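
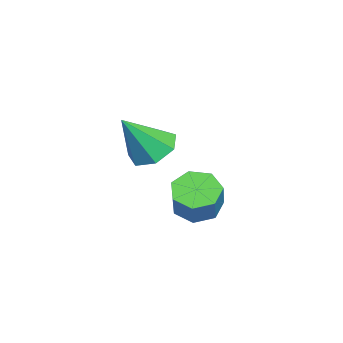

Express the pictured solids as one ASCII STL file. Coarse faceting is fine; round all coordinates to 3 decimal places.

solid 
facet normal -0.580 -0.062 -0.812
outer loop
vertex 1.263 -0.472 -1.203
vertex 0.807 -1.163 -0.824
vertex 0.634 -0.271 -0.769
endloop
endfacet
facet normal 0.173 0.965 -0.196
outer loop
vertex 1.263 -0.472 -1.203
vertex 0.634 -0.271 -0.769
vertex 2.069 -0.387 -0.074
endloop
endfacet
facet normal 0.174 0.965 -0.198
outer loop
vertex 2.069 -0.387 -0.074
vertex 0.634 -0.271 -0.769
vertex 1.441 -0.185 0.36
endloop
endfacet
facet normal 0.581 0.061 0.812
outer loop
vertex 2.069 -0.387 -0.074
vertex 1.441 -0.185 0.36
vertex 1.613 -1.077 0.304
endloop
endfacet
facet normal -0.580 -0.062 -0.812
outer loop
vertex 0.634 -0.271 -0.769
vertex 0.807 -1.163 -0.824
vertex 0.136 -0.741 -0.377
endloop
endfacet
facet normal -0.514 0.801 0.307
outer loop
vertex 0.634 -0.271 -0.769
vertex 0.136 -0.741 -0.377
vertex 1.441 -0.185 0.36
endloop
endfacet
facet normal -0.514 0.801 0.306
outer loop
vertex 1.441 -0.185 0.36
vertex 0.136 -0.741 -0.377
vertex 0.942 -0.655 0.752
endloop
endfacet
facet normal 0.580 0.061 0.812
outer loop
vertex 1.441 -0.185 0.36
vertex 0.942 -0.655 0.752
vertex 1.613 -1.077 0.304
endloop
endfacet
facet normal -0.580 -0.061 -0.813
outer loop
vertex 0.136 -0.741 -0.377
vertex 0.807 -1.163 -0.824
vertex 0.142 -1.529 -0.322
endloop
endfacet
facet normal -0.815 0.034 0.579
outer loop
vertex 0.136 -0.741 -0.377
vertex 0.142 -1.529 -0.322
vertex 0.942 -0.655 0.752
endloop
endfacet
facet normal -0.814 0.033 0.580
outer loop
vertex 0.942 -0.655 0.752
vertex 0.142 -1.529 -0.322
vertex 0.949 -1.443 0.807
endloop
endfacet
facet normal 0.581 0.062 0.812
outer loop
vertex 0.942 -0.655 0.752
vertex 0.949 -1.443 0.807
vertex 1.613 -1.077 0.304
endloop
endfacet
facet normal -0.580 -0.061 -0.813
outer loop
vertex 0.142 -1.529 -0.322
vertex 0.807 -1.163 -0.824
vertex 0.649 -2.041 -0.645
endloop
endfacet
facet normal -0.501 -0.759 0.416
outer loop
vertex 0.142 -1.529 -0.322
vertex 0.649 -2.041 -0.645
vertex 0.949 -1.443 0.807
endloop
endfacet
facet normal -0.501 -0.759 0.416
outer loop
vertex 0.949 -1.443 0.807
vertex 0.649 -2.041 -0.645
vertex 1.456 -1.955 0.484
endloop
endfacet
facet normal 0.580 0.063 0.812
outer loop
vertex 0.949 -1.443 0.807
vertex 1.456 -1.955 0.484
vertex 1.613 -1.077 0.304
endloop
endfacet
facet normal -0.580 -0.061 -0.812
outer loop
vertex 0.649 -2.041 -0.645
vertex 0.807 -1.163 -0.824
vertex 1.275 -1.892 -1.103
endloop
endfacet
facet normal 0.189 -0.980 -0.060
outer loop
vertex 0.649 -2.041 -0.645
vertex 1.275 -1.892 -1.103
vertex 1.456 -1.955 0.484
endloop
endfacet
facet normal 0.189 -0.980 -0.060
outer loop
vertex 1.456 -1.955 0.484
vertex 1.275 -1.892 -1.103
vertex 2.081 -1.806 0.025
endloop
endfacet
facet normal 0.581 0.062 0.811
outer loop
vertex 1.456 -1.955 0.484
vertex 2.081 -1.806 0.025
vertex 1.613 -1.077 0.304
endloop
endfacet
facet normal -0.581 -0.062 -0.812
outer loop
vertex 1.275 -1.892 -1.103
vertex 0.807 -1.163 -0.824
vertex 1.548 -1.194 -1.352
endloop
endfacet
facet normal 0.737 -0.464 -0.491
outer loop
vertex 1.275 -1.892 -1.103
vertex 1.548 -1.194 -1.352
vertex 2.081 -1.806 0.025
endloop
endfacet
facet normal 0.738 -0.463 -0.491
outer loop
vertex 2.081 -1.806 0.025
vertex 1.548 -1.194 -1.352
vertex 2.354 -1.108 -0.223
endloop
endfacet
facet normal 0.580 0.062 0.812
outer loop
vertex 2.081 -1.806 0.025
vertex 2.354 -1.108 -0.223
vertex 1.613 -1.077 0.304
endloop
endfacet
facet normal -0.581 -0.062 -0.812
outer loop
vertex 1.548 -1.194 -1.352
vertex 0.807 -1.163 -0.824
vertex 1.263 -0.472 -1.203
endloop
endfacet
facet normal 0.730 0.402 -0.552
outer loop
vertex 1.548 -1.194 -1.352
vertex 1.263 -0.472 -1.203
vertex 2.354 -1.108 -0.223
endloop
endfacet
facet normal 0.730 0.403 -0.552
outer loop
vertex 2.354 -1.108 -0.223
vertex 1.263 -0.472 -1.203
vertex 2.069 -0.387 -0.074
endloop
endfacet
facet normal 0.580 0.061 0.812
outer loop
vertex 2.354 -1.108 -0.223
vertex 2.069 -0.387 -0.074
vertex 1.613 -1.077 0.304
endloop
endfacet
facet normal -0.359 0.469 -0.807
outer loop
vertex 3.244 -2.845 2.124
vertex 2.624 -2.378 2.671
vertex 3.506 -2.124 2.426
endloop
endfacet
facet normal 0.948 -0.304 -0.096
outer loop
vertex 3.244 -2.845 2.124
vertex 3.506 -2.124 2.426
vertex 3.316 -3.282 4.229
endloop
endfacet
facet normal -0.359 0.469 -0.807
outer loop
vertex 3.506 -2.124 2.426
vertex 2.624 -2.378 2.671
vertex 3.104 -1.594 2.913
endloop
endfacet
facet normal 0.873 0.363 0.325
outer loop
vertex 3.506 -2.124 2.426
vertex 3.104 -1.594 2.913
vertex 3.316 -3.282 4.229
endloop
endfacet
facet normal -0.359 0.469 -0.807
outer loop
vertex 3.104 -1.594 2.913
vertex 2.624 -2.378 2.671
vertex 2.34 -1.654 3.218
endloop
endfacet
facet normal 0.250 0.615 0.748
outer loop
vertex 3.104 -1.594 2.913
vertex 2.34 -1.654 3.218
vertex 3.316 -3.282 4.229
endloop
endfacet
facet normal -0.359 0.469 -0.807
outer loop
vertex 2.34 -1.654 3.218
vertex 2.624 -2.378 2.671
vertex 1.79 -2.259 3.111
endloop
endfacet
facet normal -0.452 0.259 0.854
outer loop
vertex 2.34 -1.654 3.218
vertex 1.79 -2.259 3.111
vertex 3.316 -3.282 4.229
endloop
endfacet
facet normal -0.359 0.469 -0.807
outer loop
vertex 1.79 -2.259 3.111
vertex 2.624 -2.378 2.671
vertex 1.868 -2.953 2.673
endloop
endfacet
facet normal -0.703 -0.434 0.563
outer loop
vertex 1.79 -2.259 3.111
vertex 1.868 -2.953 2.673
vertex 3.316 -3.282 4.229
endloop
endfacet
facet normal -0.359 0.469 -0.807
outer loop
vertex 1.868 -2.953 2.673
vertex 2.624 -2.378 2.671
vertex 2.515 -3.214 2.234
endloop
endfacet
facet normal -0.316 -0.944 0.095
outer loop
vertex 1.868 -2.953 2.673
vertex 2.515 -3.214 2.234
vertex 3.316 -3.282 4.229
endloop
endfacet
facet normal -0.359 0.469 -0.807
outer loop
vertex 2.515 -3.214 2.234
vertex 2.624 -2.378 2.671
vertex 3.244 -2.845 2.124
endloop
endfacet
facet normal 0.419 -0.886 -0.198
outer loop
vertex 2.515 -3.214 2.234
vertex 3.244 -2.845 2.124
vertex 3.316 -3.282 4.229
endloop
endfacet

endsolid


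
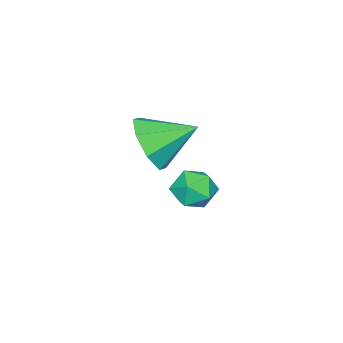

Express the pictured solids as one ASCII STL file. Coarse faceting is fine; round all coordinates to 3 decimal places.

solid 
facet normal -0.525 -0.676 0.518
outer loop
vertex -0.855 3.161 0.144
vertex -0.423 2.574 -0.184
vertex -0.184 2.912 0.499
endloop
endfacet
facet normal -0.483 -0.057 0.874
outer loop
vertex -0.855 3.161 0.144
vertex -0.184 2.912 0.499
vertex -0.348 3.693 0.459
endloop
endfacet
facet normal -0.763 0.454 0.461
outer loop
vertex -0.855 3.161 0.144
vertex -0.348 3.693 0.459
vertex -0.69 3.837 -0.249
endloop
endfacet
facet normal -0.977 0.151 -0.150
outer loop
vertex -0.855 3.161 0.144
vertex -0.69 3.837 -0.249
vertex -0.736 3.146 -0.646
endloop
endfacet
facet normal -0.830 -0.547 -0.115
outer loop
vertex -0.855 3.161 0.144
vertex -0.736 3.146 -0.646
vertex -0.423 2.574 -0.184
endloop
endfacet
facet normal 0.207 0.093 0.974
outer loop
vertex -0.348 3.693 0.459
vertex -0.184 2.912 0.499
vertex 0.396 3.434 0.326
endloop
endfacet
facet normal 0.140 -0.906 0.399
outer loop
vertex -0.184 2.912 0.499
vertex -0.423 2.574 -0.184
vertex 0.35 2.743 -0.071
endloop
endfacet
facet normal -0.354 -0.697 -0.623
outer loop
vertex -0.423 2.574 -0.184
vertex -0.736 3.146 -0.646
vertex 0.008 2.887 -0.779
endloop
endfacet
facet normal -0.591 0.431 -0.682
outer loop
vertex -0.736 3.146 -0.646
vertex -0.69 3.837 -0.249
vertex -0.156 3.668 -0.819
endloop
endfacet
facet normal -0.246 0.920 0.306
outer loop
vertex -0.69 3.837 -0.249
vertex -0.348 3.693 0.459
vertex 0.083 4.006 -0.136
endloop
endfacet
facet normal 0.977 -0.151 0.150
outer loop
vertex 0.515 3.419 -0.464
vertex 0.396 3.434 0.326
vertex 0.35 2.743 -0.071
endloop
endfacet
facet normal 0.763 -0.454 -0.461
outer loop
vertex 0.515 3.419 -0.464
vertex 0.35 2.743 -0.071
vertex 0.008 2.887 -0.779
endloop
endfacet
facet normal 0.483 0.057 -0.874
outer loop
vertex 0.515 3.419 -0.464
vertex 0.008 2.887 -0.779
vertex -0.156 3.668 -0.819
endloop
endfacet
facet normal 0.525 0.676 -0.518
outer loop
vertex 0.515 3.419 -0.464
vertex -0.156 3.668 -0.819
vertex 0.083 4.006 -0.136
endloop
endfacet
facet normal 0.830 0.547 0.115
outer loop
vertex 0.515 3.419 -0.464
vertex 0.083 4.006 -0.136
vertex 0.396 3.434 0.326
endloop
endfacet
facet normal 0.591 -0.431 0.682
outer loop
vertex 0.35 2.743 -0.071
vertex 0.396 3.434 0.326
vertex -0.184 2.912 0.499
endloop
endfacet
facet normal 0.246 -0.920 -0.306
outer loop
vertex 0.008 2.887 -0.779
vertex 0.35 2.743 -0.071
vertex -0.423 2.574 -0.184
endloop
endfacet
facet normal -0.207 -0.093 -0.974
outer loop
vertex -0.156 3.668 -0.819
vertex 0.008 2.887 -0.779
vertex -0.736 3.146 -0.646
endloop
endfacet
facet normal -0.140 0.906 -0.399
outer loop
vertex 0.083 4.006 -0.136
vertex -0.156 3.668 -0.819
vertex -0.69 3.837 -0.249
endloop
endfacet
facet normal 0.354 0.697 0.623
outer loop
vertex 0.396 3.434 0.326
vertex 0.083 4.006 -0.136
vertex -0.348 3.693 0.459
endloop
endfacet
facet normal 0.522 -0.724 -0.450
outer loop
vertex 2.837 3.389 3.833
vertex 2.127 3.34 3.088
vertex 2.995 3.875 3.234
endloop
endfacet
facet normal 0.425 0.645 0.635
outer loop
vertex 2.837 3.389 3.833
vertex 2.995 3.875 3.234
vertex 1.333 4.44 3.772
endloop
endfacet
facet normal 0.522 -0.725 -0.450
outer loop
vertex 2.995 3.875 3.234
vertex 2.127 3.34 3.088
vertex 2.645 4.048 2.549
endloop
endfacet
facet normal 0.340 0.938 0.063
outer loop
vertex 2.995 3.875 3.234
vertex 2.645 4.048 2.549
vertex 1.333 4.44 3.772
endloop
endfacet
facet normal 0.523 -0.725 -0.450
outer loop
vertex 2.645 4.048 2.549
vertex 2.127 3.34 3.088
vertex 1.992 3.806 2.18
endloop
endfacet
facet normal -0.107 0.908 -0.406
outer loop
vertex 2.645 4.048 2.549
vertex 1.992 3.806 2.18
vertex 1.333 4.44 3.772
endloop
endfacet
facet normal 0.522 -0.725 -0.450
outer loop
vertex 1.992 3.806 2.18
vertex 2.127 3.34 3.088
vertex 1.418 3.291 2.343
endloop
endfacet
facet normal -0.653 0.571 -0.498
outer loop
vertex 1.992 3.806 2.18
vertex 1.418 3.291 2.343
vertex 1.333 4.44 3.772
endloop
endfacet
facet normal 0.523 -0.724 -0.450
outer loop
vertex 1.418 3.291 2.343
vertex 2.127 3.34 3.088
vertex 1.26 2.804 2.942
endloop
endfacet
facet normal -0.980 0.124 -0.158
outer loop
vertex 1.418 3.291 2.343
vertex 1.26 2.804 2.942
vertex 1.333 4.44 3.772
endloop
endfacet
facet normal 0.523 -0.724 -0.450
outer loop
vertex 1.26 2.804 2.942
vertex 2.127 3.34 3.088
vertex 1.61 2.631 3.627
endloop
endfacet
facet normal -0.894 -0.170 0.414
outer loop
vertex 1.26 2.804 2.942
vertex 1.61 2.631 3.627
vertex 1.333 4.44 3.772
endloop
endfacet
facet normal 0.523 -0.724 -0.451
outer loop
vertex 1.61 2.631 3.627
vertex 2.127 3.34 3.088
vertex 2.263 2.873 3.996
endloop
endfacet
facet normal -0.448 -0.139 0.883
outer loop
vertex 1.61 2.631 3.627
vertex 2.263 2.873 3.996
vertex 1.333 4.44 3.772
endloop
endfacet
facet normal 0.523 -0.724 -0.451
outer loop
vertex 2.263 2.873 3.996
vertex 2.127 3.34 3.088
vertex 2.837 3.389 3.833
endloop
endfacet
facet normal 0.099 0.198 0.975
outer loop
vertex 2.263 2.873 3.996
vertex 2.837 3.389 3.833
vertex 1.333 4.44 3.772
endloop
endfacet

endsolid


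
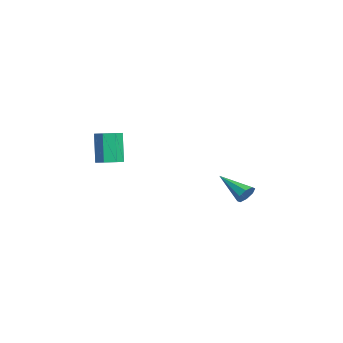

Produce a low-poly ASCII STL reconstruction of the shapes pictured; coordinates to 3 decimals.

solid 
facet normal 0.681 0.590 -0.434
outer loop
vertex -0.963 3.498 -1.758
vertex -1.366 3.605 -2.244
vertex -1.251 3.887 -1.681
endloop
endfacet
facet normal 0.221 -0.029 0.975
outer loop
vertex -0.963 3.498 -1.758
vertex -1.251 3.887 -1.681
vertex -2.694 2.455 -1.396
endloop
endfacet
facet normal 0.680 0.590 -0.435
outer loop
vertex -1.251 3.887 -1.681
vertex -1.366 3.605 -2.244
vertex -1.606 4.11 -1.934
endloop
endfacet
facet normal -0.299 0.467 0.832
outer loop
vertex -1.251 3.887 -1.681
vertex -1.606 4.11 -1.934
vertex -2.694 2.455 -1.396
endloop
endfacet
facet normal 0.680 0.590 -0.435
outer loop
vertex -1.606 4.11 -1.934
vertex -1.366 3.605 -2.244
vertex -1.821 4.038 -2.368
endloop
endfacet
facet normal -0.759 0.589 0.278
outer loop
vertex -1.606 4.11 -1.934
vertex -1.821 4.038 -2.368
vertex -2.694 2.455 -1.396
endloop
endfacet
facet normal 0.680 0.590 -0.435
outer loop
vertex -1.821 4.038 -2.368
vertex -1.366 3.605 -2.244
vertex -1.769 3.711 -2.73
endloop
endfacet
facet normal -0.891 0.266 -0.368
outer loop
vertex -1.821 4.038 -2.368
vertex -1.769 3.711 -2.73
vertex -2.694 2.455 -1.396
endloop
endfacet
facet normal 0.680 0.590 -0.435
outer loop
vertex -1.769 3.711 -2.73
vertex -1.366 3.605 -2.244
vertex -1.481 3.322 -2.807
endloop
endfacet
facet normal -0.616 -0.313 -0.722
outer loop
vertex -1.769 3.711 -2.73
vertex -1.481 3.322 -2.807
vertex -2.694 2.455 -1.396
endloop
endfacet
facet normal 0.680 0.589 -0.435
outer loop
vertex -1.481 3.322 -2.807
vertex -1.366 3.605 -2.244
vertex -1.126 3.099 -2.554
endloop
endfacet
facet normal -0.095 -0.809 -0.579
outer loop
vertex -1.481 3.322 -2.807
vertex -1.126 3.099 -2.554
vertex -2.694 2.455 -1.396
endloop
endfacet
facet normal 0.682 0.589 -0.434
outer loop
vertex -1.126 3.099 -2.554
vertex -1.366 3.605 -2.244
vertex -0.912 3.171 -2.12
endloop
endfacet
facet normal 0.364 -0.931 -0.025
outer loop
vertex -1.126 3.099 -2.554
vertex -0.912 3.171 -2.12
vertex -2.694 2.455 -1.396
endloop
endfacet
facet normal 0.681 0.588 -0.435
outer loop
vertex -0.912 3.171 -2.12
vertex -1.366 3.605 -2.244
vertex -0.963 3.498 -1.758
endloop
endfacet
facet normal 0.496 -0.608 0.619
outer loop
vertex -0.912 3.171 -2.12
vertex -0.963 3.498 -1.758
vertex -2.694 2.455 -1.396
endloop
endfacet
facet normal 0.380 -0.023 -0.925
outer loop
vertex 0.869 -3.93 1.516
vertex 0.285 -3.59 1.268
vertex 0.899 -3.306 1.513
endloop
endfacet
facet normal 0.924 -0.043 0.379
outer loop
vertex 0.869 -3.93 1.516
vertex 0.899 -3.306 1.513
vertex 0.18 -3.89 3.199
endloop
endfacet
facet normal 0.924 -0.043 0.379
outer loop
vertex 0.18 -3.89 3.199
vertex 0.899 -3.306 1.513
vertex 0.21 -3.266 3.197
endloop
endfacet
facet normal -0.378 0.021 0.925
outer loop
vertex 0.18 -3.89 3.199
vertex 0.21 -3.266 3.197
vertex -0.405 -3.55 2.952
endloop
endfacet
facet normal 0.379 -0.022 -0.925
outer loop
vertex 0.899 -3.306 1.513
vertex 0.285 -3.59 1.268
vertex 0.467 -2.896 1.326
endloop
endfacet
facet normal 0.614 0.754 0.233
outer loop
vertex 0.899 -3.306 1.513
vertex 0.467 -2.896 1.326
vertex 0.21 -3.266 3.197
endloop
endfacet
facet normal 0.614 0.754 0.233
outer loop
vertex 0.21 -3.266 3.197
vertex 0.467 -2.896 1.326
vertex -0.223 -2.855 3.01
endloop
endfacet
facet normal -0.379 0.022 0.925
outer loop
vertex 0.21 -3.266 3.197
vertex -0.223 -2.855 3.01
vertex -0.405 -3.55 2.952
endloop
endfacet
facet normal 0.379 -0.022 -0.925
outer loop
vertex 0.467 -2.896 1.326
vertex 0.285 -3.59 1.268
vertex -0.103 -3.009 1.095
endloop
endfacet
facet normal -0.159 0.983 -0.089
outer loop
vertex 0.467 -2.896 1.326
vertex -0.103 -3.009 1.095
vertex -0.223 -2.855 3.01
endloop
endfacet
facet normal -0.159 0.983 -0.089
outer loop
vertex -0.223 -2.855 3.01
vertex -0.103 -3.009 1.095
vertex -0.792 -2.968 2.779
endloop
endfacet
facet normal -0.380 0.022 0.925
outer loop
vertex -0.223 -2.855 3.01
vertex -0.792 -2.968 2.779
vertex -0.405 -3.55 2.952
endloop
endfacet
facet normal 0.378 -0.023 -0.925
outer loop
vertex -0.103 -3.009 1.095
vertex 0.285 -3.59 1.268
vertex -0.381 -3.559 0.995
endloop
endfacet
facet normal -0.812 0.473 -0.344
outer loop
vertex -0.103 -3.009 1.095
vertex -0.381 -3.559 0.995
vertex -0.792 -2.968 2.779
endloop
endfacet
facet normal -0.812 0.473 -0.344
outer loop
vertex -0.792 -2.968 2.779
vertex -0.381 -3.559 0.995
vertex -1.07 -3.518 2.679
endloop
endfacet
facet normal -0.379 0.023 0.925
outer loop
vertex -0.792 -2.968 2.779
vertex -1.07 -3.518 2.679
vertex -0.405 -3.55 2.952
endloop
endfacet
facet normal 0.378 -0.022 -0.925
outer loop
vertex -0.381 -3.559 0.995
vertex 0.285 -3.59 1.268
vertex -0.157 -4.133 1.1
endloop
endfacet
facet normal -0.854 -0.395 -0.340
outer loop
vertex -0.381 -3.559 0.995
vertex -0.157 -4.133 1.1
vertex -1.07 -3.518 2.679
endloop
endfacet
facet normal -0.854 -0.394 -0.340
outer loop
vertex -1.07 -3.518 2.679
vertex -0.157 -4.133 1.1
vertex -0.847 -4.092 2.784
endloop
endfacet
facet normal -0.379 0.022 0.925
outer loop
vertex -1.07 -3.518 2.679
vertex -0.847 -4.092 2.784
vertex -0.405 -3.55 2.952
endloop
endfacet
facet normal 0.379 -0.023 -0.925
outer loop
vertex -0.157 -4.133 1.1
vertex 0.285 -3.59 1.268
vertex 0.399 -4.298 1.332
endloop
endfacet
facet normal -0.253 -0.964 -0.080
outer loop
vertex -0.157 -4.133 1.1
vertex 0.399 -4.298 1.332
vertex -0.847 -4.092 2.784
endloop
endfacet
facet normal -0.254 -0.964 -0.081
outer loop
vertex -0.847 -4.092 2.784
vertex 0.399 -4.298 1.332
vertex -0.291 -4.258 3.016
endloop
endfacet
facet normal -0.379 0.023 0.925
outer loop
vertex -0.847 -4.092 2.784
vertex -0.291 -4.258 3.016
vertex -0.405 -3.55 2.952
endloop
endfacet
facet normal 0.380 -0.022 -0.925
outer loop
vertex 0.399 -4.298 1.332
vertex 0.285 -3.59 1.268
vertex 0.869 -3.93 1.516
endloop
endfacet
facet normal 0.539 -0.808 0.240
outer loop
vertex 0.399 -4.298 1.332
vertex 0.869 -3.93 1.516
vertex -0.291 -4.258 3.016
endloop
endfacet
facet normal 0.538 -0.808 0.240
outer loop
vertex -0.291 -4.258 3.016
vertex 0.869 -3.93 1.516
vertex 0.18 -3.89 3.199
endloop
endfacet
facet normal -0.378 0.023 0.926
outer loop
vertex -0.291 -4.258 3.016
vertex 0.18 -3.89 3.199
vertex -0.405 -3.55 2.952
endloop
endfacet

endsolid


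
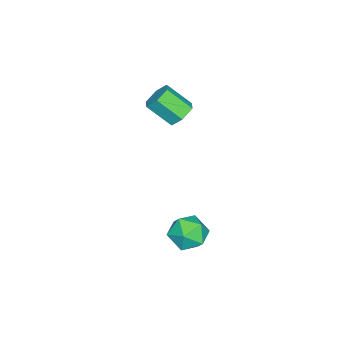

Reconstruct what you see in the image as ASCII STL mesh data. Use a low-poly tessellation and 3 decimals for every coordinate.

solid 
facet normal -0.968 0.248 -0.038
outer loop
vertex 3.135 2.296 -2.323
vertex 2.906 1.335 -2.768
vertex 2.893 1.45 -1.691
endloop
endfacet
facet normal -0.644 0.567 0.513
outer loop
vertex 3.135 2.296 -2.323
vertex 2.893 1.45 -1.691
vertex 3.7 2.118 -1.416
endloop
endfacet
facet normal -0.107 0.961 0.255
outer loop
vertex 3.135 2.296 -2.323
vertex 3.7 2.118 -1.416
vertex 4.211 2.416 -2.323
endloop
endfacet
facet normal -0.099 0.886 -0.454
outer loop
vertex 3.135 2.296 -2.323
vertex 4.211 2.416 -2.323
vertex 3.72 1.933 -3.159
endloop
endfacet
facet normal -0.632 0.445 -0.635
outer loop
vertex 3.135 2.296 -2.323
vertex 3.72 1.933 -3.159
vertex 2.906 1.335 -2.768
endloop
endfacet
facet normal -0.365 0.059 0.929
outer loop
vertex 3.7 2.118 -1.416
vertex 2.893 1.45 -1.691
vertex 3.82 1.047 -1.301
endloop
endfacet
facet normal -0.889 -0.457 0.038
outer loop
vertex 2.893 1.45 -1.691
vertex 2.906 1.335 -2.768
vertex 3.329 0.564 -2.137
endloop
endfacet
facet normal -0.344 -0.138 -0.929
outer loop
vertex 2.906 1.335 -2.768
vertex 3.72 1.933 -3.159
vertex 3.84 0.862 -3.044
endloop
endfacet
facet normal 0.517 0.574 -0.635
outer loop
vertex 3.72 1.933 -3.159
vertex 4.211 2.416 -2.323
vertex 4.647 1.53 -2.769
endloop
endfacet
facet normal 0.504 0.696 0.512
outer loop
vertex 4.211 2.416 -2.323
vertex 3.7 2.118 -1.416
vertex 4.634 1.645 -1.692
endloop
endfacet
facet normal 0.099 -0.886 0.454
outer loop
vertex 4.405 0.684 -2.137
vertex 3.82 1.047 -1.301
vertex 3.329 0.564 -2.137
endloop
endfacet
facet normal 0.107 -0.961 -0.255
outer loop
vertex 4.405 0.684 -2.137
vertex 3.329 0.564 -2.137
vertex 3.84 0.862 -3.044
endloop
endfacet
facet normal 0.644 -0.567 -0.513
outer loop
vertex 4.405 0.684 -2.137
vertex 3.84 0.862 -3.044
vertex 4.647 1.53 -2.769
endloop
endfacet
facet normal 0.968 -0.248 0.038
outer loop
vertex 4.405 0.684 -2.137
vertex 4.647 1.53 -2.769
vertex 4.634 1.645 -1.692
endloop
endfacet
facet normal 0.632 -0.445 0.635
outer loop
vertex 4.405 0.684 -2.137
vertex 4.634 1.645 -1.692
vertex 3.82 1.047 -1.301
endloop
endfacet
facet normal -0.517 -0.574 0.635
outer loop
vertex 3.329 0.564 -2.137
vertex 3.82 1.047 -1.301
vertex 2.893 1.45 -1.691
endloop
endfacet
facet normal -0.504 -0.696 -0.512
outer loop
vertex 3.84 0.862 -3.044
vertex 3.329 0.564 -2.137
vertex 2.906 1.335 -2.768
endloop
endfacet
facet normal 0.365 -0.059 -0.929
outer loop
vertex 4.647 1.53 -2.769
vertex 3.84 0.862 -3.044
vertex 3.72 1.933 -3.159
endloop
endfacet
facet normal 0.889 0.457 -0.038
outer loop
vertex 4.634 1.645 -1.692
vertex 4.647 1.53 -2.769
vertex 4.211 2.416 -2.323
endloop
endfacet
facet normal 0.344 0.138 0.929
outer loop
vertex 3.82 1.047 -1.301
vertex 4.634 1.645 -1.692
vertex 3.7 2.118 -1.416
endloop
endfacet
facet normal -0.104 0.744 -0.660
outer loop
vertex 0.861 -0.644 2.628
vertex 0.156 -0.44 2.969
vertex 0.845 -0.108 3.235
endloop
endfacet
facet normal 0.994 0.090 -0.053
outer loop
vertex 0.861 -0.644 2.628
vertex 0.845 -0.108 3.235
vertex 1.03 -1.865 3.711
endloop
endfacet
facet normal 0.994 0.090 -0.054
outer loop
vertex 1.03 -1.865 3.711
vertex 0.845 -0.108 3.235
vertex 1.014 -1.328 4.318
endloop
endfacet
facet normal 0.102 -0.744 0.661
outer loop
vertex 1.03 -1.865 3.711
vertex 1.014 -1.328 4.318
vertex 0.324 -1.66 4.051
endloop
endfacet
facet normal -0.104 0.744 -0.660
outer loop
vertex 0.845 -0.108 3.235
vertex 0.156 -0.44 2.969
vertex 0.139 0.096 3.576
endloop
endfacet
facet normal 0.479 0.619 0.622
outer loop
vertex 0.845 -0.108 3.235
vertex 0.139 0.096 3.576
vertex 1.014 -1.328 4.318
endloop
endfacet
facet normal 0.479 0.619 0.623
outer loop
vertex 1.014 -1.328 4.318
vertex 0.139 0.096 3.576
vertex 0.308 -1.124 4.658
endloop
endfacet
facet normal 0.103 -0.744 0.660
outer loop
vertex 1.014 -1.328 4.318
vertex 0.308 -1.124 4.658
vertex 0.324 -1.66 4.051
endloop
endfacet
facet normal -0.102 0.744 -0.660
outer loop
vertex 0.139 0.096 3.576
vertex 0.156 -0.44 2.969
vertex -0.55 -0.235 3.309
endloop
endfacet
facet normal -0.515 0.528 0.675
outer loop
vertex 0.139 0.096 3.576
vertex -0.55 -0.235 3.309
vertex 0.308 -1.124 4.658
endloop
endfacet
facet normal -0.515 0.528 0.675
outer loop
vertex 0.308 -1.124 4.658
vertex -0.55 -0.235 3.309
vertex -0.381 -1.456 4.392
endloop
endfacet
facet normal 0.104 -0.744 0.660
outer loop
vertex 0.308 -1.124 4.658
vertex -0.381 -1.456 4.392
vertex 0.324 -1.66 4.051
endloop
endfacet
facet normal -0.102 0.744 -0.661
outer loop
vertex -0.55 -0.235 3.309
vertex 0.156 -0.44 2.969
vertex -0.534 -0.772 2.702
endloop
endfacet
facet normal -0.994 -0.090 0.054
outer loop
vertex -0.55 -0.235 3.309
vertex -0.534 -0.772 2.702
vertex -0.381 -1.456 4.392
endloop
endfacet
facet normal -0.994 -0.090 0.053
outer loop
vertex -0.381 -1.456 4.392
vertex -0.534 -0.772 2.702
vertex -0.365 -1.992 3.785
endloop
endfacet
facet normal 0.104 -0.744 0.660
outer loop
vertex -0.381 -1.456 4.392
vertex -0.365 -1.992 3.785
vertex 0.324 -1.66 4.051
endloop
endfacet
facet normal -0.103 0.744 -0.660
outer loop
vertex -0.534 -0.772 2.702
vertex 0.156 -0.44 2.969
vertex 0.172 -0.976 2.362
endloop
endfacet
facet normal -0.479 -0.619 -0.623
outer loop
vertex -0.534 -0.772 2.702
vertex 0.172 -0.976 2.362
vertex -0.365 -1.992 3.785
endloop
endfacet
facet normal -0.479 -0.619 -0.623
outer loop
vertex -0.365 -1.992 3.785
vertex 0.172 -0.976 2.362
vertex 0.341 -2.196 3.444
endloop
endfacet
facet normal 0.104 -0.744 0.660
outer loop
vertex -0.365 -1.992 3.785
vertex 0.341 -2.196 3.444
vertex 0.324 -1.66 4.051
endloop
endfacet
facet normal -0.104 0.744 -0.660
outer loop
vertex 0.172 -0.976 2.362
vertex 0.156 -0.44 2.969
vertex 0.861 -0.644 2.628
endloop
endfacet
facet normal 0.515 -0.528 -0.675
outer loop
vertex 0.172 -0.976 2.362
vertex 0.861 -0.644 2.628
vertex 0.341 -2.196 3.444
endloop
endfacet
facet normal 0.515 -0.528 -0.675
outer loop
vertex 0.341 -2.196 3.444
vertex 0.861 -0.644 2.628
vertex 1.03 -1.865 3.711
endloop
endfacet
facet normal 0.102 -0.744 0.660
outer loop
vertex 0.341 -2.196 3.444
vertex 1.03 -1.865 3.711
vertex 0.324 -1.66 4.051
endloop
endfacet

endsolid


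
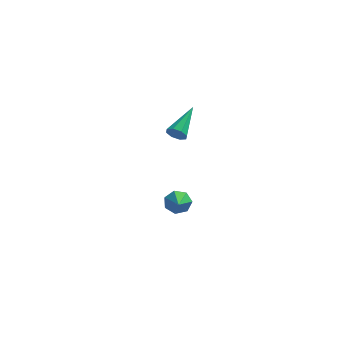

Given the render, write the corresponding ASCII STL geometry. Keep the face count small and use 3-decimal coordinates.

solid 
facet normal -0.279 -0.856 -0.435
outer loop
vertex -1.009 -4.611 1.575
vertex -1.421 -4.621 1.859
vertex -1.305 -4.431 1.411
endloop
endfacet
facet normal 0.622 0.422 -0.659
outer loop
vertex -1.009 -4.611 1.575
vertex -1.305 -4.431 1.411
vertex -0.919 -3.079 2.641
endloop
endfacet
facet normal -0.278 -0.856 -0.435
outer loop
vertex -1.305 -4.431 1.411
vertex -1.421 -4.621 1.859
vertex -1.668 -4.363 1.509
endloop
endfacet
facet normal -0.069 0.682 -0.728
outer loop
vertex -1.305 -4.431 1.411
vertex -1.668 -4.363 1.509
vertex -0.919 -3.079 2.641
endloop
endfacet
facet normal -0.280 -0.856 -0.434
outer loop
vertex -1.668 -4.363 1.509
vertex -1.421 -4.621 1.859
vertex -1.887 -4.445 1.812
endloop
endfacet
facet normal -0.677 0.668 -0.309
outer loop
vertex -1.668 -4.363 1.509
vertex -1.887 -4.445 1.812
vertex -0.919 -3.079 2.641
endloop
endfacet
facet normal -0.279 -0.855 -0.436
outer loop
vertex -1.887 -4.445 1.812
vertex -1.421 -4.621 1.859
vertex -1.833 -4.631 2.142
endloop
endfacet
facet normal -0.851 0.386 0.357
outer loop
vertex -1.887 -4.445 1.812
vertex -1.833 -4.631 2.142
vertex -0.919 -3.079 2.641
endloop
endfacet
facet normal -0.277 -0.858 -0.433
outer loop
vertex -1.833 -4.631 2.142
vertex -1.421 -4.621 1.859
vertex -1.537 -4.81 2.307
endloop
endfacet
facet normal -0.485 0.004 0.875
outer loop
vertex -1.833 -4.631 2.142
vertex -1.537 -4.81 2.307
vertex -0.919 -3.079 2.641
endloop
endfacet
facet normal -0.280 -0.856 -0.434
outer loop
vertex -1.537 -4.81 2.307
vertex -1.421 -4.621 1.859
vertex -1.174 -4.879 2.209
endloop
endfacet
facet normal 0.206 -0.256 0.944
outer loop
vertex -1.537 -4.81 2.307
vertex -1.174 -4.879 2.209
vertex -0.919 -3.079 2.641
endloop
endfacet
facet normal -0.278 -0.856 -0.435
outer loop
vertex -1.174 -4.879 2.209
vertex -1.421 -4.621 1.859
vertex -0.955 -4.796 1.906
endloop
endfacet
facet normal 0.817 -0.241 0.524
outer loop
vertex -1.174 -4.879 2.209
vertex -0.955 -4.796 1.906
vertex -0.919 -3.079 2.641
endloop
endfacet
facet normal -0.278 -0.857 -0.434
outer loop
vertex -0.955 -4.796 1.906
vertex -1.421 -4.621 1.859
vertex -1.009 -4.611 1.575
endloop
endfacet
facet normal 0.989 0.039 -0.140
outer loop
vertex -0.955 -4.796 1.906
vertex -1.009 -4.611 1.575
vertex -0.919 -3.079 2.641
endloop
endfacet
facet normal -0.140 0.851 -0.506
outer loop
vertex -1.33 -2.044 -3.665
vertex -1.674 -2.366 -4.112
vertex -1.885 -2.078 -3.569
endloop
endfacet
facet normal 0.155 0.203 0.967
outer loop
vertex -1.33 -2.044 -3.665
vertex -1.885 -2.078 -3.569
vertex -1.446 -3.754 -3.288
endloop
endfacet
facet normal -0.140 0.851 -0.506
outer loop
vertex -1.885 -2.078 -3.569
vertex -1.674 -2.366 -4.112
vertex -2.281 -2.329 -3.882
endloop
endfacet
facet normal -0.609 -0.027 0.792
outer loop
vertex -1.885 -2.078 -3.569
vertex -2.281 -2.329 -3.882
vertex -1.446 -3.754 -3.288
endloop
endfacet
facet normal -0.140 0.852 -0.505
outer loop
vertex -2.281 -2.329 -3.882
vertex -1.674 -2.366 -4.112
vertex -2.22 -2.608 -4.369
endloop
endfacet
facet normal -0.879 -0.453 0.149
outer loop
vertex -2.281 -2.329 -3.882
vertex -2.22 -2.608 -4.369
vertex -1.446 -3.754 -3.288
endloop
endfacet
facet normal -0.139 0.851 -0.506
outer loop
vertex -2.22 -2.608 -4.369
vertex -1.674 -2.366 -4.112
vertex -1.748 -2.705 -4.662
endloop
endfacet
facet normal -0.451 -0.754 -0.477
outer loop
vertex -2.22 -2.608 -4.369
vertex -1.748 -2.705 -4.662
vertex -1.446 -3.754 -3.288
endloop
endfacet
facet normal -0.139 0.851 -0.506
outer loop
vertex -1.748 -2.705 -4.662
vertex -1.674 -2.366 -4.112
vertex -1.22 -2.547 -4.541
endloop
endfacet
facet normal 0.352 -0.705 -0.616
outer loop
vertex -1.748 -2.705 -4.662
vertex -1.22 -2.547 -4.541
vertex -1.446 -3.754 -3.288
endloop
endfacet
facet normal -0.140 0.850 -0.507
outer loop
vertex -1.22 -2.547 -4.541
vertex -1.674 -2.366 -4.112
vertex -1.034 -2.252 -4.098
endloop
endfacet
facet normal 0.926 -0.341 -0.162
outer loop
vertex -1.22 -2.547 -4.541
vertex -1.034 -2.252 -4.098
vertex -1.446 -3.754 -3.288
endloop
endfacet
facet normal -0.141 0.851 -0.505
outer loop
vertex -1.034 -2.252 -4.098
vertex -1.674 -2.366 -4.112
vertex -1.33 -2.044 -3.665
endloop
endfacet
facet normal 0.838 0.063 0.543
outer loop
vertex -1.034 -2.252 -4.098
vertex -1.33 -2.044 -3.665
vertex -1.446 -3.754 -3.288
endloop
endfacet

endsolid


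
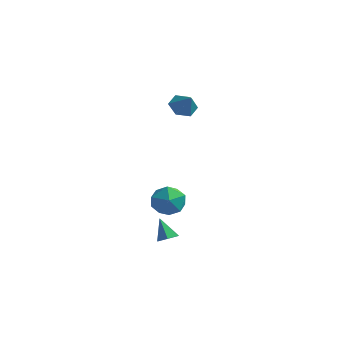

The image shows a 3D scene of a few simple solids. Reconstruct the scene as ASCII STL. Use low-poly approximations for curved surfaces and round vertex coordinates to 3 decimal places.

solid 
facet normal -0.640 0.299 -0.708
outer loop
vertex -0.018 3.648 2.231
vertex -0.491 3.759 2.706
vertex -0.063 4.257 2.529
endloop
endfacet
facet normal 0.984 0.131 -0.120
outer loop
vertex -0.018 3.648 2.231
vertex -0.063 4.257 2.529
vertex 0.151 3.461 3.414
endloop
endfacet
facet normal -0.641 0.299 -0.707
outer loop
vertex -0.063 4.257 2.529
vertex -0.491 3.759 2.706
vertex -0.536 4.369 3.005
endloop
endfacet
facet normal 0.605 0.659 0.446
outer loop
vertex -0.063 4.257 2.529
vertex -0.536 4.369 3.005
vertex 0.151 3.461 3.414
endloop
endfacet
facet normal -0.641 0.299 -0.707
outer loop
vertex -0.536 4.369 3.005
vertex -0.491 3.759 2.706
vertex -0.964 3.87 3.182
endloop
endfacet
facet normal -0.055 0.375 0.925
outer loop
vertex -0.536 4.369 3.005
vertex -0.964 3.87 3.182
vertex 0.151 3.461 3.414
endloop
endfacet
facet normal -0.642 0.297 -0.707
outer loop
vertex -0.964 3.87 3.182
vertex -0.491 3.759 2.706
vertex -0.918 3.261 2.884
endloop
endfacet
facet normal -0.333 -0.435 0.837
outer loop
vertex -0.964 3.87 3.182
vertex -0.918 3.261 2.884
vertex 0.151 3.461 3.414
endloop
endfacet
facet normal -0.642 0.297 -0.707
outer loop
vertex -0.918 3.261 2.884
vertex -0.491 3.759 2.706
vertex -0.445 3.15 2.408
endloop
endfacet
facet normal 0.046 -0.962 0.270
outer loop
vertex -0.918 3.261 2.884
vertex -0.445 3.15 2.408
vertex 0.151 3.461 3.414
endloop
endfacet
facet normal -0.641 0.298 -0.708
outer loop
vertex -0.445 3.15 2.408
vertex -0.491 3.759 2.706
vertex -0.018 3.648 2.231
endloop
endfacet
facet normal 0.705 -0.678 -0.208
outer loop
vertex -0.445 3.15 2.408
vertex -0.018 3.648 2.231
vertex 0.151 3.461 3.414
endloop
endfacet
facet normal 0.515 -0.182 -0.837
outer loop
vertex 1.467 -0.174 -3.159
vertex 1.219 0.228 -3.399
vertex 1.672 0.314 -3.139
endloop
endfacet
facet normal 0.512 -0.249 0.822
outer loop
vertex 1.467 -0.174 -3.159
vertex 1.672 0.314 -3.139
vertex 0.641 0.432 -2.461
endloop
endfacet
facet normal 0.515 -0.182 -0.837
outer loop
vertex 1.672 0.314 -3.139
vertex 1.219 0.228 -3.399
vertex 1.424 0.716 -3.379
endloop
endfacet
facet normal 0.469 0.648 0.600
outer loop
vertex 1.672 0.314 -3.139
vertex 1.424 0.716 -3.379
vertex 0.641 0.432 -2.461
endloop
endfacet
facet normal 0.514 -0.182 -0.838
outer loop
vertex 1.424 0.716 -3.379
vertex 1.219 0.228 -3.399
vertex 0.97 0.63 -3.639
endloop
endfacet
facet normal -0.238 0.967 0.096
outer loop
vertex 1.424 0.716 -3.379
vertex 0.97 0.63 -3.639
vertex 0.641 0.432 -2.461
endloop
endfacet
facet normal 0.514 -0.182 -0.838
outer loop
vertex 0.97 0.63 -3.639
vertex 1.219 0.228 -3.399
vertex 0.765 0.142 -3.659
endloop
endfacet
facet normal -0.903 0.387 -0.187
outer loop
vertex 0.97 0.63 -3.639
vertex 0.765 0.142 -3.659
vertex 0.641 0.432 -2.461
endloop
endfacet
facet normal 0.514 -0.183 -0.838
outer loop
vertex 0.765 0.142 -3.659
vertex 1.219 0.228 -3.399
vertex 1.013 -0.26 -3.419
endloop
endfacet
facet normal -0.860 -0.510 0.034
outer loop
vertex 0.765 0.142 -3.659
vertex 1.013 -0.26 -3.419
vertex 0.641 0.432 -2.461
endloop
endfacet
facet normal 0.514 -0.183 -0.838
outer loop
vertex 1.013 -0.26 -3.419
vertex 1.219 0.228 -3.399
vertex 1.467 -0.174 -3.159
endloop
endfacet
facet normal -0.152 -0.828 0.539
outer loop
vertex 1.013 -0.26 -3.419
vertex 1.467 -0.174 -3.159
vertex 0.641 0.432 -2.461
endloop
endfacet
facet normal 0.292 0.497 0.817
outer loop
vertex -0.298 3.039 -2.001
vertex -0.263 2.262 -1.541
vertex 0.468 2.56 -1.983
endloop
endfacet
facet normal 0.513 0.829 0.225
outer loop
vertex -0.298 3.039 -2.001
vertex 0.468 2.56 -1.983
vertex 0.192 2.94 -2.755
endloop
endfacet
facet normal -0.061 0.984 -0.169
outer loop
vertex -0.298 3.039 -2.001
vertex 0.192 2.94 -2.755
vertex -0.71 2.878 -2.79
endloop
endfacet
facet normal -0.638 0.748 0.181
outer loop
vertex -0.298 3.039 -2.001
vertex -0.71 2.878 -2.79
vertex -0.99 2.458 -2.04
endloop
endfacet
facet normal -0.421 0.448 0.789
outer loop
vertex -0.298 3.039 -2.001
vertex -0.99 2.458 -2.04
vertex -0.263 2.262 -1.541
endloop
endfacet
facet normal 0.917 0.371 -0.145
outer loop
vertex 0.192 2.94 -2.755
vertex 0.468 2.56 -1.983
vertex 0.53 2.102 -2.76
endloop
endfacet
facet normal 0.558 -0.164 0.813
outer loop
vertex 0.468 2.56 -1.983
vertex -0.263 2.262 -1.541
vertex 0.25 1.682 -2.01
endloop
endfacet
facet normal -0.593 -0.244 0.768
outer loop
vertex -0.263 2.262 -1.541
vertex -0.99 2.458 -2.04
vertex -0.652 1.62 -2.045
endloop
endfacet
facet normal -0.946 0.241 -0.218
outer loop
vertex -0.99 2.458 -2.04
vertex -0.71 2.878 -2.79
vertex -0.928 2.0 -2.817
endloop
endfacet
facet normal -0.012 0.622 -0.783
outer loop
vertex -0.71 2.878 -2.79
vertex 0.192 2.94 -2.755
vertex -0.197 2.298 -3.259
endloop
endfacet
facet normal 0.638 -0.748 -0.181
outer loop
vertex -0.162 1.521 -2.799
vertex 0.53 2.102 -2.76
vertex 0.25 1.682 -2.01
endloop
endfacet
facet normal 0.061 -0.984 0.169
outer loop
vertex -0.162 1.521 -2.799
vertex 0.25 1.682 -2.01
vertex -0.652 1.62 -2.045
endloop
endfacet
facet normal -0.513 -0.829 -0.225
outer loop
vertex -0.162 1.521 -2.799
vertex -0.652 1.62 -2.045
vertex -0.928 2.0 -2.817
endloop
endfacet
facet normal -0.292 -0.497 -0.817
outer loop
vertex -0.162 1.521 -2.799
vertex -0.928 2.0 -2.817
vertex -0.197 2.298 -3.259
endloop
endfacet
facet normal 0.421 -0.448 -0.789
outer loop
vertex -0.162 1.521 -2.799
vertex -0.197 2.298 -3.259
vertex 0.53 2.102 -2.76
endloop
endfacet
facet normal 0.946 -0.241 0.218
outer loop
vertex 0.25 1.682 -2.01
vertex 0.53 2.102 -2.76
vertex 0.468 2.56 -1.983
endloop
endfacet
facet normal 0.012 -0.622 0.783
outer loop
vertex -0.652 1.62 -2.045
vertex 0.25 1.682 -2.01
vertex -0.263 2.262 -1.541
endloop
endfacet
facet normal -0.917 -0.371 0.145
outer loop
vertex -0.928 2.0 -2.817
vertex -0.652 1.62 -2.045
vertex -0.99 2.458 -2.04
endloop
endfacet
facet normal -0.558 0.164 -0.813
outer loop
vertex -0.197 2.298 -3.259
vertex -0.928 2.0 -2.817
vertex -0.71 2.878 -2.79
endloop
endfacet
facet normal 0.593 0.244 -0.768
outer loop
vertex 0.53 2.102 -2.76
vertex -0.197 2.298 -3.259
vertex 0.192 2.94 -2.755
endloop
endfacet

endsolid


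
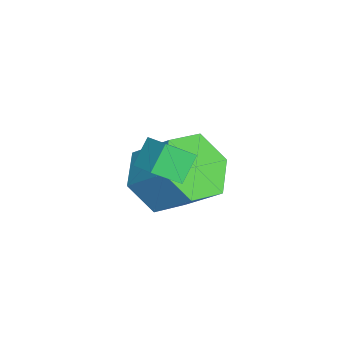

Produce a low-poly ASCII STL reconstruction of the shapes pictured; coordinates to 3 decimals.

solid 
facet normal -0.723 -0.577 -0.380
outer loop
vertex 2.108 -2.351 3.263
vertex 1.858 -1.614 2.62
vertex 2.676 -2.673 2.672
endloop
endfacet
facet normal 0.248 -0.731 0.636
outer loop
vertex 3.262 -2.206 2.98
vertex 2.108 -2.351 3.263
vertex 2.676 -2.673 2.672
endloop
endfacet
facet normal -0.723 -0.577 -0.380
outer loop
vertex 2.676 -2.673 2.672
vertex 1.858 -1.614 2.62
vertex 2.426 -1.936 2.029
endloop
endfacet
facet normal 0.645 -0.367 -0.671
outer loop
vertex 2.426 -1.936 2.029
vertex 3.262 -2.206 2.98
vertex 2.676 -2.673 2.672
endloop
endfacet
facet normal -0.645 0.367 0.671
outer loop
vertex 2.108 -2.351 3.263
vertex 2.444 -1.147 2.928
vertex 1.858 -1.614 2.62
endloop
endfacet
facet normal 0.248 -0.731 0.636
outer loop
vertex 2.694 -1.884 3.571
vertex 2.108 -2.351 3.263
vertex 3.262 -2.206 2.98
endloop
endfacet
facet normal -0.645 0.367 0.671
outer loop
vertex 2.694 -1.884 3.571
vertex 2.444 -1.147 2.928
vertex 2.108 -2.351 3.263
endloop
endfacet
facet normal -0.248 0.731 -0.636
outer loop
vertex 1.858 -1.614 2.62
vertex 2.444 -1.147 2.928
vertex 2.426 -1.936 2.029
endloop
endfacet
facet normal 0.645 -0.367 -0.671
outer loop
vertex 3.012 -1.469 2.337
vertex 3.262 -2.206 2.98
vertex 2.426 -1.936 2.029
endloop
endfacet
facet normal -0.248 0.731 -0.636
outer loop
vertex 2.426 -1.936 2.029
vertex 2.444 -1.147 2.928
vertex 3.012 -1.469 2.337
endloop
endfacet
facet normal 0.723 0.577 0.380
outer loop
vertex 3.012 -1.469 2.337
vertex 2.694 -1.884 3.571
vertex 3.262 -2.206 2.98
endloop
endfacet
facet normal 0.723 0.577 0.380
outer loop
vertex 2.444 -1.147 2.928
vertex 2.694 -1.884 3.571
vertex 3.012 -1.469 2.337
endloop
endfacet
facet normal -0.349 -0.626 -0.697
outer loop
vertex 1.33 -2.942 0.51
vertex 0.641 -2.182 0.173
vertex 1.627 -2.248 -0.262
endloop
endfacet
facet normal 0.895 -0.442 -0.053
outer loop
vertex 1.33 -2.942 0.51
vertex 1.627 -2.248 -0.262
vertex 1.869 -1.978 1.583
endloop
endfacet
facet normal 0.896 -0.441 -0.053
outer loop
vertex 1.869 -1.978 1.583
vertex 1.627 -2.248 -0.262
vertex 2.165 -1.284 0.811
endloop
endfacet
facet normal 0.350 0.626 0.697
outer loop
vertex 1.869 -1.978 1.583
vertex 2.165 -1.284 0.811
vertex 1.179 -1.218 1.247
endloop
endfacet
facet normal -0.349 -0.626 -0.697
outer loop
vertex 1.627 -2.248 -0.262
vertex 0.641 -2.182 0.173
vertex 0.937 -1.488 -0.599
endloop
endfacet
facet normal 0.686 0.336 -0.646
outer loop
vertex 1.627 -2.248 -0.262
vertex 0.937 -1.488 -0.599
vertex 2.165 -1.284 0.811
endloop
endfacet
facet normal 0.686 0.336 -0.646
outer loop
vertex 2.165 -1.284 0.811
vertex 0.937 -1.488 -0.599
vertex 1.476 -0.524 0.475
endloop
endfacet
facet normal 0.350 0.626 0.697
outer loop
vertex 2.165 -1.284 0.811
vertex 1.476 -0.524 0.475
vertex 1.179 -1.218 1.247
endloop
endfacet
facet normal -0.350 -0.626 -0.697
outer loop
vertex 0.937 -1.488 -0.599
vertex 0.641 -2.182 0.173
vertex -0.049 -1.422 -0.163
endloop
endfacet
facet normal -0.210 0.778 -0.593
outer loop
vertex 0.937 -1.488 -0.599
vertex -0.049 -1.422 -0.163
vertex 1.476 -0.524 0.475
endloop
endfacet
facet normal -0.210 0.777 -0.593
outer loop
vertex 1.476 -0.524 0.475
vertex -0.049 -1.422 -0.163
vertex 0.49 -0.458 0.91
endloop
endfacet
facet normal 0.349 0.626 0.697
outer loop
vertex 1.476 -0.524 0.475
vertex 0.49 -0.458 0.91
vertex 1.179 -1.218 1.247
endloop
endfacet
facet normal -0.350 -0.626 -0.697
outer loop
vertex -0.049 -1.422 -0.163
vertex 0.641 -2.182 0.173
vertex -0.345 -2.116 0.609
endloop
endfacet
facet normal -0.896 0.441 0.053
outer loop
vertex -0.049 -1.422 -0.163
vertex -0.345 -2.116 0.609
vertex 0.49 -0.458 0.91
endloop
endfacet
facet normal -0.896 0.442 0.052
outer loop
vertex 0.49 -0.458 0.91
vertex -0.345 -2.116 0.609
vertex 0.193 -1.152 1.682
endloop
endfacet
facet normal 0.349 0.626 0.697
outer loop
vertex 0.49 -0.458 0.91
vertex 0.193 -1.152 1.682
vertex 1.179 -1.218 1.247
endloop
endfacet
facet normal -0.350 -0.626 -0.697
outer loop
vertex -0.345 -2.116 0.609
vertex 0.641 -2.182 0.173
vertex 0.344 -2.876 0.945
endloop
endfacet
facet normal -0.686 -0.336 0.646
outer loop
vertex -0.345 -2.116 0.609
vertex 0.344 -2.876 0.945
vertex 0.193 -1.152 1.682
endloop
endfacet
facet normal -0.686 -0.336 0.646
outer loop
vertex 0.193 -1.152 1.682
vertex 0.344 -2.876 0.945
vertex 0.883 -1.912 2.019
endloop
endfacet
facet normal 0.349 0.626 0.697
outer loop
vertex 0.193 -1.152 1.682
vertex 0.883 -1.912 2.019
vertex 1.179 -1.218 1.247
endloop
endfacet
facet normal -0.349 -0.626 -0.697
outer loop
vertex 0.344 -2.876 0.945
vertex 0.641 -2.182 0.173
vertex 1.33 -2.942 0.51
endloop
endfacet
facet normal 0.209 -0.778 0.593
outer loop
vertex 0.344 -2.876 0.945
vertex 1.33 -2.942 0.51
vertex 0.883 -1.912 2.019
endloop
endfacet
facet normal 0.210 -0.777 0.593
outer loop
vertex 0.883 -1.912 2.019
vertex 1.33 -2.942 0.51
vertex 1.869 -1.978 1.583
endloop
endfacet
facet normal 0.350 0.626 0.697
outer loop
vertex 0.883 -1.912 2.019
vertex 1.869 -1.978 1.583
vertex 1.179 -1.218 1.247
endloop
endfacet

endsolid


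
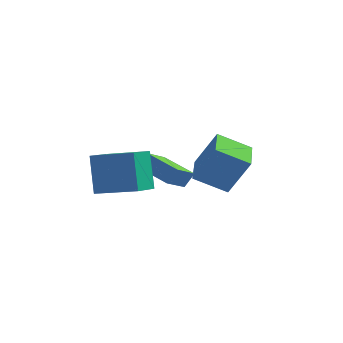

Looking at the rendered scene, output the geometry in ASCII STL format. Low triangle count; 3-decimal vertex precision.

solid 
facet normal -0.839 -0.271 0.472
outer loop
vertex -0.673 0.645 3.732
vertex -1.205 2.456 3.828
vertex -1.681 0.45 1.831
endloop
endfacet
facet normal 0.281 -0.958 -0.051
outer loop
vertex -0.155 0.944 0.972
vertex -0.673 0.645 3.732
vertex -1.681 0.45 1.831
endloop
endfacet
facet normal -0.838 -0.272 0.473
outer loop
vertex -1.681 0.45 1.831
vertex -1.205 2.456 3.828
vertex -2.213 2.261 1.928
endloop
endfacet
facet normal -0.466 -0.090 -0.880
outer loop
vertex -2.213 2.261 1.928
vertex -0.155 0.944 0.972
vertex -1.681 0.45 1.831
endloop
endfacet
facet normal 0.466 0.090 0.880
outer loop
vertex -0.673 0.645 3.732
vertex 0.321 2.95 2.969
vertex -1.205 2.456 3.828
endloop
endfacet
facet normal 0.281 -0.958 -0.051
outer loop
vertex 0.853 1.139 2.872
vertex -0.673 0.645 3.732
vertex -0.155 0.944 0.972
endloop
endfacet
facet normal 0.467 0.090 0.880
outer loop
vertex 0.853 1.139 2.872
vertex 0.321 2.95 2.969
vertex -0.673 0.645 3.732
endloop
endfacet
facet normal -0.281 0.958 0.051
outer loop
vertex -1.205 2.456 3.828
vertex 0.321 2.95 2.969
vertex -2.213 2.261 1.928
endloop
endfacet
facet normal -0.467 -0.090 -0.880
outer loop
vertex -0.687 2.755 1.068
vertex -0.155 0.944 0.972
vertex -2.213 2.261 1.928
endloop
endfacet
facet normal -0.281 0.958 0.051
outer loop
vertex -2.213 2.261 1.928
vertex 0.321 2.95 2.969
vertex -0.687 2.755 1.068
endloop
endfacet
facet normal 0.838 0.271 -0.473
outer loop
vertex -0.687 2.755 1.068
vertex 0.853 1.139 2.872
vertex -0.155 0.944 0.972
endloop
endfacet
facet normal 0.838 0.272 -0.472
outer loop
vertex 0.321 2.95 2.969
vertex 0.853 1.139 2.872
vertex -0.687 2.755 1.068
endloop
endfacet
facet normal -0.967 0.001 -0.253
outer loop
vertex -4.902 -3.703 4.681
vertex -4.747 -2.158 4.094
vertex -4.415 -4.46 2.817
endloop
endfacet
facet normal -0.093 -0.931 0.354
outer loop
vertex -2.393 -4.462 3.346
vertex -4.902 -3.703 4.681
vertex -4.415 -4.46 2.817
endloop
endfacet
facet normal -0.967 0.001 -0.253
outer loop
vertex -4.415 -4.46 2.817
vertex -4.747 -2.158 4.094
vertex -4.26 -2.915 2.23
endloop
endfacet
facet normal 0.235 -0.366 -0.901
outer loop
vertex -4.26 -2.915 2.23
vertex -2.393 -4.462 3.346
vertex -4.415 -4.46 2.817
endloop
endfacet
facet normal -0.235 0.366 0.901
outer loop
vertex -4.902 -3.703 4.681
vertex -2.725 -2.16 4.623
vertex -4.747 -2.158 4.094
endloop
endfacet
facet normal -0.093 -0.931 0.354
outer loop
vertex -2.88 -3.705 5.21
vertex -4.902 -3.703 4.681
vertex -2.393 -4.462 3.346
endloop
endfacet
facet normal -0.235 0.366 0.901
outer loop
vertex -2.88 -3.705 5.21
vertex -2.725 -2.16 4.623
vertex -4.902 -3.703 4.681
endloop
endfacet
facet normal 0.093 0.931 -0.354
outer loop
vertex -4.747 -2.158 4.094
vertex -2.725 -2.16 4.623
vertex -4.26 -2.915 2.23
endloop
endfacet
facet normal 0.235 -0.366 -0.901
outer loop
vertex -2.238 -2.917 2.759
vertex -2.393 -4.462 3.346
vertex -4.26 -2.915 2.23
endloop
endfacet
facet normal 0.093 0.931 -0.354
outer loop
vertex -4.26 -2.915 2.23
vertex -2.725 -2.16 4.623
vertex -2.238 -2.917 2.759
endloop
endfacet
facet normal 0.967 -0.001 0.253
outer loop
vertex -2.238 -2.917 2.759
vertex -2.88 -3.705 5.21
vertex -2.393 -4.462 3.346
endloop
endfacet
facet normal 0.967 -0.001 0.253
outer loop
vertex -2.725 -2.16 4.623
vertex -2.88 -3.705 5.21
vertex -2.238 -2.917 2.759
endloop
endfacet
facet normal -0.385 -0.427 -0.818
outer loop
vertex -2.167 -1.535 2.414
vertex -3.835 -0.905 2.87
vertex -1.868 -0.095 1.521
endloop
endfacet
facet normal 0.906 -0.342 -0.248
outer loop
vertex -1.525 0.285 2.25
vertex -2.167 -1.535 2.414
vertex -1.868 -0.095 1.521
endloop
endfacet
facet normal -0.385 -0.427 -0.818
outer loop
vertex -1.868 -0.095 1.521
vertex -3.835 -0.905 2.87
vertex -3.536 0.534 1.978
endloop
endfacet
facet normal 0.174 0.837 -0.518
outer loop
vertex -3.536 0.534 1.978
vertex -1.525 0.285 2.25
vertex -1.868 -0.095 1.521
endloop
endfacet
facet normal -0.174 -0.837 0.518
outer loop
vertex -2.167 -1.535 2.414
vertex -3.492 -0.525 3.599
vertex -3.835 -0.905 2.87
endloop
endfacet
facet normal 0.906 -0.342 -0.248
outer loop
vertex -1.824 -1.154 3.142
vertex -2.167 -1.535 2.414
vertex -1.525 0.285 2.25
endloop
endfacet
facet normal -0.173 -0.837 0.520
outer loop
vertex -1.824 -1.154 3.142
vertex -3.492 -0.525 3.599
vertex -2.167 -1.535 2.414
endloop
endfacet
facet normal -0.906 0.342 0.248
outer loop
vertex -3.835 -0.905 2.87
vertex -3.492 -0.525 3.599
vertex -3.536 0.534 1.978
endloop
endfacet
facet normal 0.174 0.836 -0.520
outer loop
vertex -3.193 0.915 2.706
vertex -1.525 0.285 2.25
vertex -3.536 0.534 1.978
endloop
endfacet
facet normal -0.906 0.342 0.248
outer loop
vertex -3.536 0.534 1.978
vertex -3.492 -0.525 3.599
vertex -3.193 0.915 2.706
endloop
endfacet
facet normal 0.385 0.427 0.818
outer loop
vertex -3.193 0.915 2.706
vertex -1.824 -1.154 3.142
vertex -1.525 0.285 2.25
endloop
endfacet
facet normal 0.385 0.427 0.818
outer loop
vertex -3.492 -0.525 3.599
vertex -1.824 -1.154 3.142
vertex -3.193 0.915 2.706
endloop
endfacet

endsolid


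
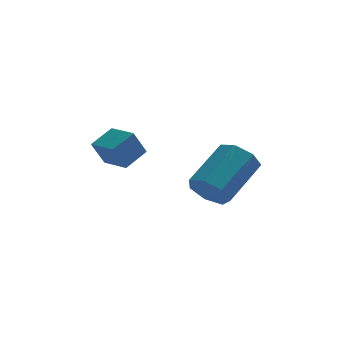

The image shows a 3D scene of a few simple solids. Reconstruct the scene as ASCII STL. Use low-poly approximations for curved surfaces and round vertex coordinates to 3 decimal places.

solid 
facet normal -0.573 -0.624 -0.532
outer loop
vertex 2.631 -2.085 1.951
vertex 1.906 -1.64 2.21
vertex 2.417 -1.5 1.495
endloop
endfacet
facet normal 0.771 -0.191 -0.607
outer loop
vertex 2.631 -2.085 1.951
vertex 2.417 -1.5 1.495
vertex 3.88 -0.726 3.111
endloop
endfacet
facet normal 0.771 -0.191 -0.607
outer loop
vertex 3.88 -0.726 3.111
vertex 2.417 -1.5 1.495
vertex 3.666 -0.141 2.655
endloop
endfacet
facet normal 0.573 0.624 0.532
outer loop
vertex 3.88 -0.726 3.111
vertex 3.666 -0.141 2.655
vertex 3.154 -0.28 3.37
endloop
endfacet
facet normal -0.574 -0.623 -0.532
outer loop
vertex 2.417 -1.5 1.495
vertex 1.906 -1.64 2.21
vertex 1.818 -1.019 1.578
endloop
endfacet
facet normal 0.264 0.474 -0.840
outer loop
vertex 2.417 -1.5 1.495
vertex 1.818 -1.019 1.578
vertex 3.666 -0.141 2.655
endloop
endfacet
facet normal 0.264 0.474 -0.840
outer loop
vertex 3.666 -0.141 2.655
vertex 1.818 -1.019 1.578
vertex 3.067 0.34 2.738
endloop
endfacet
facet normal 0.574 0.623 0.532
outer loop
vertex 3.666 -0.141 2.655
vertex 3.067 0.34 2.738
vertex 3.154 -0.28 3.37
endloop
endfacet
facet normal -0.573 -0.623 -0.533
outer loop
vertex 1.818 -1.019 1.578
vertex 1.906 -1.64 2.21
vertex 1.285 -1.006 2.136
endloop
endfacet
facet normal -0.442 0.782 -0.440
outer loop
vertex 1.818 -1.019 1.578
vertex 1.285 -1.006 2.136
vertex 3.067 0.34 2.738
endloop
endfacet
facet normal -0.442 0.782 -0.440
outer loop
vertex 3.067 0.34 2.738
vertex 1.285 -1.006 2.136
vertex 2.534 0.353 3.296
endloop
endfacet
facet normal 0.573 0.623 0.533
outer loop
vertex 3.067 0.34 2.738
vertex 2.534 0.353 3.296
vertex 3.154 -0.28 3.37
endloop
endfacet
facet normal -0.573 -0.623 -0.533
outer loop
vertex 1.285 -1.006 2.136
vertex 1.906 -1.64 2.21
vertex 1.219 -1.47 2.75
endloop
endfacet
facet normal -0.815 0.501 0.291
outer loop
vertex 1.285 -1.006 2.136
vertex 1.219 -1.47 2.75
vertex 2.534 0.353 3.296
endloop
endfacet
facet normal -0.815 0.501 0.291
outer loop
vertex 2.534 0.353 3.296
vertex 1.219 -1.47 2.75
vertex 2.468 -0.111 3.91
endloop
endfacet
facet normal 0.573 0.623 0.533
outer loop
vertex 2.534 0.353 3.296
vertex 2.468 -0.111 3.91
vertex 3.154 -0.28 3.37
endloop
endfacet
facet normal -0.573 -0.623 -0.532
outer loop
vertex 1.219 -1.47 2.75
vertex 1.906 -1.64 2.21
vertex 1.67 -2.061 2.957
endloop
endfacet
facet normal -0.575 -0.157 0.803
outer loop
vertex 1.219 -1.47 2.75
vertex 1.67 -2.061 2.957
vertex 2.468 -0.111 3.91
endloop
endfacet
facet normal -0.576 -0.157 0.803
outer loop
vertex 2.468 -0.111 3.91
vertex 1.67 -2.061 2.957
vertex 2.919 -0.702 4.118
endloop
endfacet
facet normal 0.572 0.624 0.532
outer loop
vertex 2.468 -0.111 3.91
vertex 2.919 -0.702 4.118
vertex 3.154 -0.28 3.37
endloop
endfacet
facet normal -0.572 -0.624 -0.532
outer loop
vertex 1.67 -2.061 2.957
vertex 1.906 -1.64 2.21
vertex 2.299 -2.335 2.602
endloop
endfacet
facet normal 0.098 -0.697 0.711
outer loop
vertex 1.67 -2.061 2.957
vertex 2.299 -2.335 2.602
vertex 2.919 -0.702 4.118
endloop
endfacet
facet normal 0.099 -0.697 0.710
outer loop
vertex 2.919 -0.702 4.118
vertex 2.299 -2.335 2.602
vertex 3.547 -0.976 3.762
endloop
endfacet
facet normal 0.573 0.623 0.532
outer loop
vertex 2.919 -0.702 4.118
vertex 3.547 -0.976 3.762
vertex 3.154 -0.28 3.37
endloop
endfacet
facet normal -0.573 -0.624 -0.532
outer loop
vertex 2.299 -2.335 2.602
vertex 1.906 -1.64 2.21
vertex 2.631 -2.085 1.951
endloop
endfacet
facet normal 0.698 -0.711 0.083
outer loop
vertex 2.299 -2.335 2.602
vertex 2.631 -2.085 1.951
vertex 3.547 -0.976 3.762
endloop
endfacet
facet normal 0.697 -0.712 0.083
outer loop
vertex 3.547 -0.976 3.762
vertex 2.631 -2.085 1.951
vertex 3.88 -0.726 3.111
endloop
endfacet
facet normal 0.573 0.623 0.532
outer loop
vertex 3.547 -0.976 3.762
vertex 3.88 -0.726 3.111
vertex 3.154 -0.28 3.37
endloop
endfacet
facet normal -0.612 0.785 -0.095
outer loop
vertex -2.196 0.972 3.616
vertex -1.412 1.647 4.141
vertex -1.707 1.226 2.561
endloop
endfacet
facet normal -0.675 -0.582 -0.453
outer loop
vertex -0.948 0.253 2.679
vertex -2.196 0.972 3.616
vertex -1.707 1.226 2.561
endloop
endfacet
facet normal -0.613 0.785 -0.095
outer loop
vertex -1.707 1.226 2.561
vertex -1.412 1.647 4.141
vertex -0.924 1.901 3.086
endloop
endfacet
facet normal 0.411 0.213 -0.886
outer loop
vertex -0.924 1.901 3.086
vertex -0.948 0.253 2.679
vertex -1.707 1.226 2.561
endloop
endfacet
facet normal -0.411 -0.213 0.887
outer loop
vertex -2.196 0.972 3.616
vertex -0.653 0.674 4.259
vertex -1.412 1.647 4.141
endloop
endfacet
facet normal -0.675 -0.582 -0.453
outer loop
vertex -1.436 -0.001 3.734
vertex -2.196 0.972 3.616
vertex -0.948 0.253 2.679
endloop
endfacet
facet normal -0.411 -0.213 0.887
outer loop
vertex -1.436 -0.001 3.734
vertex -0.653 0.674 4.259
vertex -2.196 0.972 3.616
endloop
endfacet
facet normal 0.676 0.582 0.453
outer loop
vertex -1.412 1.647 4.141
vertex -0.653 0.674 4.259
vertex -0.924 1.901 3.086
endloop
endfacet
facet normal 0.410 0.213 -0.887
outer loop
vertex -0.164 0.928 3.204
vertex -0.948 0.253 2.679
vertex -0.924 1.901 3.086
endloop
endfacet
facet normal 0.675 0.582 0.453
outer loop
vertex -0.924 1.901 3.086
vertex -0.653 0.674 4.259
vertex -0.164 0.928 3.204
endloop
endfacet
facet normal 0.613 -0.785 0.094
outer loop
vertex -0.164 0.928 3.204
vertex -1.436 -0.001 3.734
vertex -0.948 0.253 2.679
endloop
endfacet
facet normal 0.613 -0.785 0.095
outer loop
vertex -0.653 0.674 4.259
vertex -1.436 -0.001 3.734
vertex -0.164 0.928 3.204
endloop
endfacet

endsolid


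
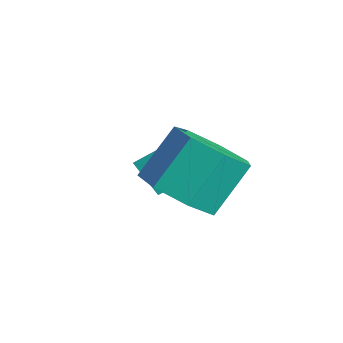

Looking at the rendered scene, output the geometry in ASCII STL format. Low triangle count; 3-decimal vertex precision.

solid 
facet normal 0.113 -0.669 -0.735
outer loop
vertex 3.454 -2.499 -0.922
vertex 2.565 -2.881 -0.711
vertex 2.79 -2.151 -1.341
endloop
endfacet
facet normal 0.624 0.624 -0.471
outer loop
vertex 3.454 -2.499 -0.922
vertex 2.79 -2.151 -1.341
vertex 3.284 -1.497 0.181
endloop
endfacet
facet normal 0.625 0.623 -0.471
outer loop
vertex 3.284 -1.497 0.181
vertex 2.79 -2.151 -1.341
vertex 2.62 -1.148 -0.238
endloop
endfacet
facet normal -0.113 0.668 0.736
outer loop
vertex 3.284 -1.497 0.181
vertex 2.62 -1.148 -0.238
vertex 2.395 -1.879 0.391
endloop
endfacet
facet normal 0.113 -0.669 -0.735
outer loop
vertex 2.79 -2.151 -1.341
vertex 2.565 -2.881 -0.711
vertex 1.956 -2.352 -1.286
endloop
endfacet
facet normal -0.215 0.706 -0.675
outer loop
vertex 2.79 -2.151 -1.341
vertex 1.956 -2.352 -1.286
vertex 2.62 -1.148 -0.238
endloop
endfacet
facet normal -0.215 0.706 -0.675
outer loop
vertex 2.62 -1.148 -0.238
vertex 1.956 -2.352 -1.286
vertex 1.786 -1.35 -0.183
endloop
endfacet
facet normal -0.113 0.668 0.736
outer loop
vertex 2.62 -1.148 -0.238
vertex 1.786 -1.35 -0.183
vertex 2.395 -1.879 0.391
endloop
endfacet
facet normal 0.114 -0.668 -0.735
outer loop
vertex 1.956 -2.352 -1.286
vertex 2.565 -2.881 -0.711
vertex 1.581 -2.952 -0.799
endloop
endfacet
facet normal -0.892 0.257 -0.371
outer loop
vertex 1.956 -2.352 -1.286
vertex 1.581 -2.952 -0.799
vertex 1.786 -1.35 -0.183
endloop
endfacet
facet normal -0.892 0.257 -0.371
outer loop
vertex 1.786 -1.35 -0.183
vertex 1.581 -2.952 -0.799
vertex 1.411 -1.95 0.304
endloop
endfacet
facet normal -0.113 0.668 0.736
outer loop
vertex 1.786 -1.35 -0.183
vertex 1.411 -1.95 0.304
vertex 2.395 -1.879 0.391
endloop
endfacet
facet normal 0.114 -0.668 -0.736
outer loop
vertex 1.581 -2.952 -0.799
vertex 2.565 -2.881 -0.711
vertex 1.947 -3.499 -0.246
endloop
endfacet
facet normal -0.898 -0.386 0.212
outer loop
vertex 1.581 -2.952 -0.799
vertex 1.947 -3.499 -0.246
vertex 1.411 -1.95 0.304
endloop
endfacet
facet normal -0.898 -0.386 0.213
outer loop
vertex 1.411 -1.95 0.304
vertex 1.947 -3.499 -0.246
vertex 1.777 -2.496 0.857
endloop
endfacet
facet normal -0.113 0.669 0.735
outer loop
vertex 1.411 -1.95 0.304
vertex 1.777 -2.496 0.857
vertex 2.395 -1.879 0.391
endloop
endfacet
facet normal 0.115 -0.668 -0.735
outer loop
vertex 1.947 -3.499 -0.246
vertex 2.565 -2.881 -0.711
vertex 2.778 -3.58 -0.043
endloop
endfacet
facet normal -0.227 -0.738 0.636
outer loop
vertex 1.947 -3.499 -0.246
vertex 2.778 -3.58 -0.043
vertex 1.777 -2.496 0.857
endloop
endfacet
facet normal -0.227 -0.738 0.636
outer loop
vertex 1.777 -2.496 0.857
vertex 2.778 -3.58 -0.043
vertex 2.608 -2.578 1.059
endloop
endfacet
facet normal -0.113 0.668 0.735
outer loop
vertex 1.777 -2.496 0.857
vertex 2.608 -2.578 1.059
vertex 2.395 -1.879 0.391
endloop
endfacet
facet normal 0.113 -0.668 -0.735
outer loop
vertex 2.778 -3.58 -0.043
vertex 2.565 -2.881 -0.711
vertex 3.449 -3.135 -0.344
endloop
endfacet
facet normal 0.615 -0.534 0.580
outer loop
vertex 2.778 -3.58 -0.043
vertex 3.449 -3.135 -0.344
vertex 2.608 -2.578 1.059
endloop
endfacet
facet normal 0.614 -0.535 0.580
outer loop
vertex 2.608 -2.578 1.059
vertex 3.449 -3.135 -0.344
vertex 3.279 -2.133 0.759
endloop
endfacet
facet normal -0.114 0.668 0.735
outer loop
vertex 2.608 -2.578 1.059
vertex 3.279 -2.133 0.759
vertex 2.395 -1.879 0.391
endloop
endfacet
facet normal 0.113 -0.669 -0.735
outer loop
vertex 3.449 -3.135 -0.344
vertex 2.565 -2.881 -0.711
vertex 3.454 -2.499 -0.922
endloop
endfacet
facet normal 0.994 0.072 0.088
outer loop
vertex 3.449 -3.135 -0.344
vertex 3.454 -2.499 -0.922
vertex 3.279 -2.133 0.759
endloop
endfacet
facet normal 0.994 0.072 0.088
outer loop
vertex 3.279 -2.133 0.759
vertex 3.454 -2.499 -0.922
vertex 3.284 -1.497 0.181
endloop
endfacet
facet normal -0.114 0.669 0.735
outer loop
vertex 3.279 -2.133 0.759
vertex 3.284 -1.497 0.181
vertex 2.395 -1.879 0.391
endloop
endfacet
facet normal -0.726 -0.211 0.655
outer loop
vertex 0.555 -2.852 -1.012
vertex 0.778 -2.197 -0.554
vertex -0.205 -2.16 -1.632
endloop
endfacet
facet normal -0.269 -0.789 -0.552
outer loop
vertex 0.542 -1.943 -2.306
vertex 0.555 -2.852 -1.012
vertex -0.205 -2.16 -1.632
endloop
endfacet
facet normal -0.726 -0.212 0.655
outer loop
vertex -0.205 -2.16 -1.632
vertex 0.778 -2.197 -0.554
vertex 0.018 -1.505 -1.173
endloop
endfacet
facet normal -0.633 0.577 -0.516
outer loop
vertex 0.018 -1.505 -1.173
vertex 0.542 -1.943 -2.306
vertex -0.205 -2.16 -1.632
endloop
endfacet
facet normal 0.633 -0.577 0.516
outer loop
vertex 0.555 -2.852 -1.012
vertex 1.525 -1.98 -1.228
vertex 0.778 -2.197 -0.554
endloop
endfacet
facet normal -0.269 -0.789 -0.552
outer loop
vertex 1.302 -2.635 -1.687
vertex 0.555 -2.852 -1.012
vertex 0.542 -1.943 -2.306
endloop
endfacet
facet normal 0.633 -0.577 0.516
outer loop
vertex 1.302 -2.635 -1.687
vertex 1.525 -1.98 -1.228
vertex 0.555 -2.852 -1.012
endloop
endfacet
facet normal 0.269 0.789 0.552
outer loop
vertex 0.778 -2.197 -0.554
vertex 1.525 -1.98 -1.228
vertex 0.018 -1.505 -1.173
endloop
endfacet
facet normal -0.634 0.576 -0.516
outer loop
vertex 0.765 -1.288 -1.848
vertex 0.542 -1.943 -2.306
vertex 0.018 -1.505 -1.173
endloop
endfacet
facet normal 0.269 0.790 0.552
outer loop
vertex 0.018 -1.505 -1.173
vertex 1.525 -1.98 -1.228
vertex 0.765 -1.288 -1.848
endloop
endfacet
facet normal 0.726 0.211 -0.655
outer loop
vertex 0.765 -1.288 -1.848
vertex 1.302 -2.635 -1.687
vertex 0.542 -1.943 -2.306
endloop
endfacet
facet normal 0.726 0.211 -0.654
outer loop
vertex 1.525 -1.98 -1.228
vertex 1.302 -2.635 -1.687
vertex 0.765 -1.288 -1.848
endloop
endfacet

endsolid


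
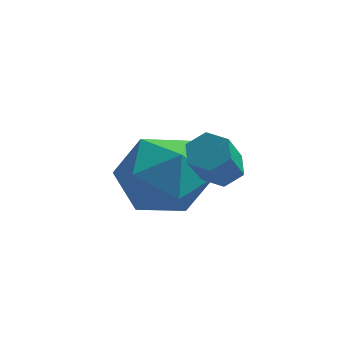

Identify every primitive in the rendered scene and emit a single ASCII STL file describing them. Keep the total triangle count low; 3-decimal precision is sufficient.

solid 
facet normal 0.094 0.644 -0.760
outer loop
vertex 1.23 1.467 -1.265
vertex 0.733 1.609 -1.206
vertex 1.108 1.86 -0.947
endloop
endfacet
facet normal 0.968 0.121 0.221
outer loop
vertex 1.23 1.467 -1.265
vertex 1.108 1.86 -0.947
vertex 1.104 0.59 -0.233
endloop
endfacet
facet normal 0.967 0.122 0.223
outer loop
vertex 1.104 0.59 -0.233
vertex 1.108 1.86 -0.947
vertex 0.981 0.983 0.085
endloop
endfacet
facet normal -0.092 -0.644 0.760
outer loop
vertex 1.104 0.59 -0.233
vertex 0.981 0.983 0.085
vertex 0.607 0.731 -0.174
endloop
endfacet
facet normal 0.092 0.646 -0.758
outer loop
vertex 1.108 1.86 -0.947
vertex 0.733 1.609 -1.206
vertex 0.611 2.001 -0.887
endloop
endfacet
facet normal 0.280 0.714 0.641
outer loop
vertex 1.108 1.86 -0.947
vertex 0.611 2.001 -0.887
vertex 0.981 0.983 0.085
endloop
endfacet
facet normal 0.279 0.714 0.642
outer loop
vertex 0.981 0.983 0.085
vertex 0.611 2.001 -0.887
vertex 0.484 1.124 0.144
endloop
endfacet
facet normal -0.092 -0.644 0.760
outer loop
vertex 0.981 0.983 0.085
vertex 0.484 1.124 0.144
vertex 0.607 0.731 -0.174
endloop
endfacet
facet normal 0.093 0.646 -0.758
outer loop
vertex 0.611 2.001 -0.887
vertex 0.733 1.609 -1.206
vertex 0.236 1.75 -1.147
endloop
endfacet
facet normal -0.688 0.593 0.419
outer loop
vertex 0.611 2.001 -0.887
vertex 0.236 1.75 -1.147
vertex 0.484 1.124 0.144
endloop
endfacet
facet normal -0.688 0.592 0.419
outer loop
vertex 0.484 1.124 0.144
vertex 0.236 1.75 -1.147
vertex 0.11 0.873 -0.115
endloop
endfacet
facet normal -0.094 -0.644 0.759
outer loop
vertex 0.484 1.124 0.144
vertex 0.11 0.873 -0.115
vertex 0.607 0.731 -0.174
endloop
endfacet
facet normal 0.092 0.644 -0.760
outer loop
vertex 0.236 1.75 -1.147
vertex 0.733 1.609 -1.206
vertex 0.359 1.357 -1.465
endloop
endfacet
facet normal -0.967 -0.123 -0.222
outer loop
vertex 0.236 1.75 -1.147
vertex 0.359 1.357 -1.465
vertex 0.11 0.873 -0.115
endloop
endfacet
facet normal -0.968 -0.121 -0.222
outer loop
vertex 0.11 0.873 -0.115
vertex 0.359 1.357 -1.465
vertex 0.232 0.48 -0.433
endloop
endfacet
facet normal -0.094 -0.644 0.760
outer loop
vertex 0.11 0.873 -0.115
vertex 0.232 0.48 -0.433
vertex 0.607 0.731 -0.174
endloop
endfacet
facet normal 0.092 0.644 -0.760
outer loop
vertex 0.359 1.357 -1.465
vertex 0.733 1.609 -1.206
vertex 0.856 1.216 -1.524
endloop
endfacet
facet normal -0.279 -0.715 -0.642
outer loop
vertex 0.359 1.357 -1.465
vertex 0.856 1.216 -1.524
vertex 0.232 0.48 -0.433
endloop
endfacet
facet normal -0.280 -0.714 -0.642
outer loop
vertex 0.232 0.48 -0.433
vertex 0.856 1.216 -1.524
vertex 0.729 0.339 -0.493
endloop
endfacet
facet normal -0.092 -0.646 0.758
outer loop
vertex 0.232 0.48 -0.433
vertex 0.729 0.339 -0.493
vertex 0.607 0.731 -0.174
endloop
endfacet
facet normal 0.094 0.644 -0.759
outer loop
vertex 0.856 1.216 -1.524
vertex 0.733 1.609 -1.206
vertex 1.23 1.467 -1.265
endloop
endfacet
facet normal 0.688 -0.592 -0.419
outer loop
vertex 0.856 1.216 -1.524
vertex 1.23 1.467 -1.265
vertex 0.729 0.339 -0.493
endloop
endfacet
facet normal 0.688 -0.593 -0.420
outer loop
vertex 0.729 0.339 -0.493
vertex 1.23 1.467 -1.265
vertex 1.104 0.59 -0.233
endloop
endfacet
facet normal -0.093 -0.646 0.758
outer loop
vertex 0.729 0.339 -0.493
vertex 1.104 0.59 -0.233
vertex 0.607 0.731 -0.174
endloop
endfacet
facet normal 0.140 0.235 0.962
outer loop
vertex -0.369 3.701 -1.804
vertex -1.362 3.116 -1.516
vertex -0.319 2.546 -1.529
endloop
endfacet
facet normal 0.765 0.180 0.619
outer loop
vertex -0.369 3.701 -1.804
vertex -0.319 2.546 -1.529
vertex 0.318 2.968 -2.439
endloop
endfacet
facet normal 0.760 0.645 0.078
outer loop
vertex -0.369 3.701 -1.804
vertex 0.318 2.968 -2.439
vertex -0.331 3.799 -2.987
endloop
endfacet
facet normal 0.134 0.987 0.086
outer loop
vertex -0.369 3.701 -1.804
vertex -0.331 3.799 -2.987
vertex -1.369 3.89 -2.417
endloop
endfacet
facet normal -0.249 0.734 0.632
outer loop
vertex -0.369 3.701 -1.804
vertex -1.369 3.89 -2.417
vertex -1.362 3.116 -1.516
endloop
endfacet
facet normal 0.808 -0.478 0.344
outer loop
vertex 0.318 2.968 -2.439
vertex -0.319 2.546 -1.529
vertex -0.251 1.93 -2.543
endloop
endfacet
facet normal -0.201 -0.389 0.899
outer loop
vertex -0.319 2.546 -1.529
vertex -1.362 3.116 -1.516
vertex -1.289 2.021 -1.973
endloop
endfacet
facet normal -0.831 0.419 0.366
outer loop
vertex -1.362 3.116 -1.516
vertex -1.369 3.89 -2.417
vertex -1.938 2.852 -2.521
endloop
endfacet
facet normal -0.212 0.829 -0.518
outer loop
vertex -1.369 3.89 -2.417
vertex -0.331 3.799 -2.987
vertex -1.301 3.274 -3.431
endloop
endfacet
facet normal 0.801 0.275 -0.531
outer loop
vertex -0.331 3.799 -2.987
vertex 0.318 2.968 -2.439
vertex -0.258 2.704 -3.444
endloop
endfacet
facet normal -0.134 -0.987 -0.086
outer loop
vertex -1.251 2.119 -3.156
vertex -0.251 1.93 -2.543
vertex -1.289 2.021 -1.973
endloop
endfacet
facet normal -0.760 -0.645 -0.078
outer loop
vertex -1.251 2.119 -3.156
vertex -1.289 2.021 -1.973
vertex -1.938 2.852 -2.521
endloop
endfacet
facet normal -0.765 -0.180 -0.619
outer loop
vertex -1.251 2.119 -3.156
vertex -1.938 2.852 -2.521
vertex -1.301 3.274 -3.431
endloop
endfacet
facet normal -0.140 -0.235 -0.962
outer loop
vertex -1.251 2.119 -3.156
vertex -1.301 3.274 -3.431
vertex -0.258 2.704 -3.444
endloop
endfacet
facet normal 0.249 -0.734 -0.632
outer loop
vertex -1.251 2.119 -3.156
vertex -0.258 2.704 -3.444
vertex -0.251 1.93 -2.543
endloop
endfacet
facet normal 0.212 -0.829 0.518
outer loop
vertex -1.289 2.021 -1.973
vertex -0.251 1.93 -2.543
vertex -0.319 2.546 -1.529
endloop
endfacet
facet normal -0.801 -0.275 0.531
outer loop
vertex -1.938 2.852 -2.521
vertex -1.289 2.021 -1.973
vertex -1.362 3.116 -1.516
endloop
endfacet
facet normal -0.808 0.478 -0.344
outer loop
vertex -1.301 3.274 -3.431
vertex -1.938 2.852 -2.521
vertex -1.369 3.89 -2.417
endloop
endfacet
facet normal 0.201 0.389 -0.899
outer loop
vertex -0.258 2.704 -3.444
vertex -1.301 3.274 -3.431
vertex -0.331 3.799 -2.987
endloop
endfacet
facet normal 0.831 -0.419 -0.366
outer loop
vertex -0.251 1.93 -2.543
vertex -0.258 2.704 -3.444
vertex 0.318 2.968 -2.439
endloop
endfacet

endsolid


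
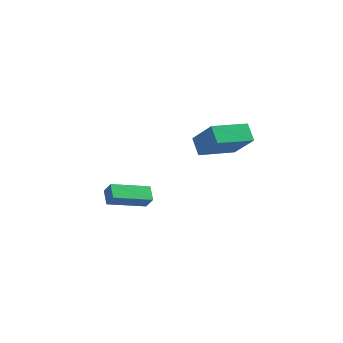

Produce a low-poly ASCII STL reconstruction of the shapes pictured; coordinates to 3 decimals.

solid 
facet normal -0.550 0.215 -0.807
outer loop
vertex -4.84 2.157 -1.51
vertex -3.375 3.656 -2.109
vertex -4.364 1.491 -2.012
endloop
endfacet
facet normal -0.672 -0.688 0.276
outer loop
vertex -3.885 1.304 -1.311
vertex -4.84 2.157 -1.51
vertex -4.364 1.491 -2.012
endloop
endfacet
facet normal -0.551 0.215 -0.806
outer loop
vertex -4.364 1.491 -2.012
vertex -3.375 3.656 -2.109
vertex -2.899 2.99 -2.612
endloop
endfacet
facet normal 0.495 -0.693 -0.523
outer loop
vertex -2.899 2.99 -2.612
vertex -3.885 1.304 -1.311
vertex -4.364 1.491 -2.012
endloop
endfacet
facet normal -0.495 0.693 0.523
outer loop
vertex -4.84 2.157 -1.51
vertex -2.896 3.469 -1.408
vertex -3.375 3.656 -2.109
endloop
endfacet
facet normal -0.672 -0.688 0.275
outer loop
vertex -4.361 1.97 -0.808
vertex -4.84 2.157 -1.51
vertex -3.885 1.304 -1.311
endloop
endfacet
facet normal -0.496 0.694 0.523
outer loop
vertex -4.361 1.97 -0.808
vertex -2.896 3.469 -1.408
vertex -4.84 2.157 -1.51
endloop
endfacet
facet normal 0.672 0.688 -0.275
outer loop
vertex -3.375 3.656 -2.109
vertex -2.896 3.469 -1.408
vertex -2.899 2.99 -2.612
endloop
endfacet
facet normal 0.496 -0.693 -0.523
outer loop
vertex -2.42 2.803 -1.91
vertex -3.885 1.304 -1.311
vertex -2.899 2.99 -2.612
endloop
endfacet
facet normal 0.672 0.688 -0.275
outer loop
vertex -2.899 2.99 -2.612
vertex -2.896 3.469 -1.408
vertex -2.42 2.803 -1.91
endloop
endfacet
facet normal 0.550 -0.216 0.807
outer loop
vertex -2.42 2.803 -1.91
vertex -4.361 1.97 -0.808
vertex -3.885 1.304 -1.311
endloop
endfacet
facet normal 0.550 -0.215 0.807
outer loop
vertex -2.896 3.469 -1.408
vertex -4.361 1.97 -0.808
vertex -2.42 2.803 -1.91
endloop
endfacet
facet normal -0.639 0.286 -0.714
outer loop
vertex 0.386 1.359 3.858
vertex 1.539 3.026 3.495
vertex 0.961 0.8 3.12
endloop
endfacet
facet normal -0.560 -0.809 0.177
outer loop
vertex 2.181 0.254 4.485
vertex 0.386 1.359 3.858
vertex 0.961 0.8 3.12
endloop
endfacet
facet normal -0.638 0.286 -0.715
outer loop
vertex 0.961 0.8 3.12
vertex 1.539 3.026 3.495
vertex 2.115 2.467 2.757
endloop
endfacet
facet normal 0.528 -0.513 -0.677
outer loop
vertex 2.115 2.467 2.757
vertex 2.181 0.254 4.485
vertex 0.961 0.8 3.12
endloop
endfacet
facet normal -0.528 0.513 0.677
outer loop
vertex 0.386 1.359 3.858
vertex 2.759 2.48 4.86
vertex 1.539 3.026 3.495
endloop
endfacet
facet normal -0.560 -0.810 0.176
outer loop
vertex 1.605 0.813 5.223
vertex 0.386 1.359 3.858
vertex 2.181 0.254 4.485
endloop
endfacet
facet normal -0.528 0.513 0.677
outer loop
vertex 1.605 0.813 5.223
vertex 2.759 2.48 4.86
vertex 0.386 1.359 3.858
endloop
endfacet
facet normal 0.560 0.810 -0.176
outer loop
vertex 1.539 3.026 3.495
vertex 2.759 2.48 4.86
vertex 2.115 2.467 2.757
endloop
endfacet
facet normal 0.528 -0.513 -0.677
outer loop
vertex 3.334 1.921 4.122
vertex 2.181 0.254 4.485
vertex 2.115 2.467 2.757
endloop
endfacet
facet normal 0.560 0.809 -0.177
outer loop
vertex 2.115 2.467 2.757
vertex 2.759 2.48 4.86
vertex 3.334 1.921 4.122
endloop
endfacet
facet normal 0.638 -0.286 0.715
outer loop
vertex 3.334 1.921 4.122
vertex 1.605 0.813 5.223
vertex 2.181 0.254 4.485
endloop
endfacet
facet normal 0.638 -0.286 0.714
outer loop
vertex 2.759 2.48 4.86
vertex 1.605 0.813 5.223
vertex 3.334 1.921 4.122
endloop
endfacet

endsolid
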